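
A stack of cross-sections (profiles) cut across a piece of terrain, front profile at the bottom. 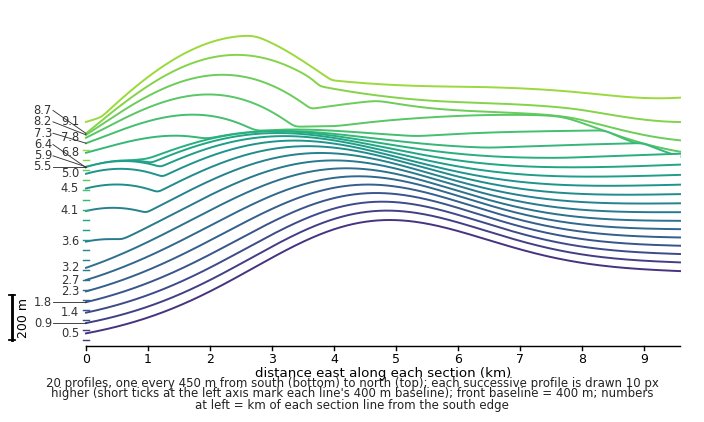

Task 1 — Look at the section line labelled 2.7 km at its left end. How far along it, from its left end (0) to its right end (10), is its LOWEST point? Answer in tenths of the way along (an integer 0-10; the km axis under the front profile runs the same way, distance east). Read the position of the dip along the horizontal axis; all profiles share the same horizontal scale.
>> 0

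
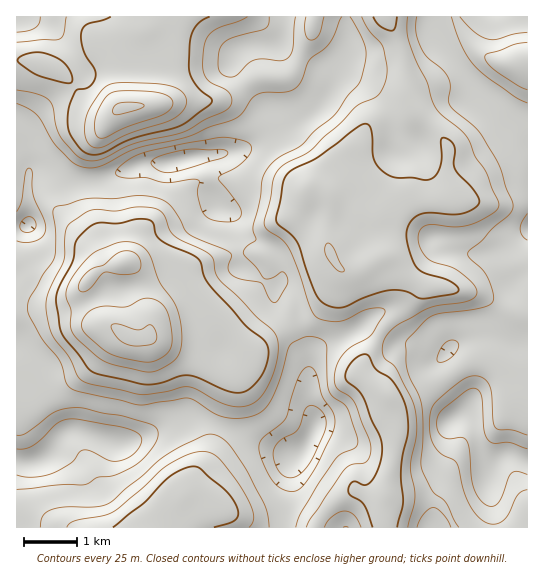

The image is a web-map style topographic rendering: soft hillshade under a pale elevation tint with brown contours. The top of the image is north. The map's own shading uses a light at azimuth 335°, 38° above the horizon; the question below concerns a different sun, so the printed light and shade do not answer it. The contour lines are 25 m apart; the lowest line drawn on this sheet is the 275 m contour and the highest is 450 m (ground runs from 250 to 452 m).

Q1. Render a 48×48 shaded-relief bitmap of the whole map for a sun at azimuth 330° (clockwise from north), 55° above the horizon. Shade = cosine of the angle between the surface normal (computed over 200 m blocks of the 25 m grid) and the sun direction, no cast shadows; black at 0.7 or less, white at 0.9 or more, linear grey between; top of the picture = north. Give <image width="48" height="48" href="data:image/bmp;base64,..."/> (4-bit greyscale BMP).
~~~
<image width="48" height="48" href="data:image/bmp;base64,Qk32BAAAAAAAAHYAAAAoAAAAMAAAADAAAAABAAQAAAAAAIAEAAATCwAAEwsAABAAAAAAAAAAAAAAABEREQAiIiIAMzMzAERERABVVVUAZmZmAHd3dwCIiIgAmZmZAKqqqgC7u7sAzMzMAN3d3QDu7u4A////AJq7zN3dupmZmId3eJrMlleal1V4mZq8uqq7zN3uy6mZmYiHeJrMuGeZl1V4mZq8uqq7vMze7bqZmZmYiZrNyoeZmGZ5mIq8y8zLu7u87tupmZmZmavN3LmqmHeJmIm8zM3dy6q83u26qaqZiazd3cu7qHeJmHirzLvNy7u93e7suqmZiJre3N3MqGeJmHeau3ebu7u83d3u26mZh3m+7M3MuFWJqXeJmVVoq6qqvMzN3LqYhmaM7Lu7qWR5uoh2d1VGmpiHiau7y7qYdlVp3bqpqWRZu6l2ZnZUZ3ZVZomaqph3dlVXvLqZmXVGq6qXeIhlRVVVVmeJmYdVVnZmiqmZmHVEaaupiJmHZVZlVVVnd2ZURWd3eIiZmIdURoq6mZmYhlVVVDNFZmZmRFd4mGeZmIh2RGmqmZmZl2VVVUNEVniHZEZ4qoiZqYmYdVeZmZmZmXZVVURWeImYdUZ4rLqaqYiamGeJmZmZmYdVRENGiZmZhkZ4nNypqYiJqpiZmZmYeHdmZmVGiZmZl1V4m83JiYd4mqmZmZmYh3eIiIdWiZmZmXZ3iazad3eHiZmZmYmZmZmZqph3iZmZqpiHd3m7hlZ3eImYiJmqq7u7uql3iZmaqqmYdlV6qGRGZ3iIiJq7qrzMy7mImZmZmqqpdlRGiXUzNFaJmarMuYm7u7qZmZqqmaqpiHZVZ4dUREZ5qprN24eImqqZmZqqmZqpmId2d4iYiIiJmpq97rh2Z4mZmImqmJqZmYiHiImruqmZmZq97typd4iZmIiZmJmamZmYiImruqmZmaqszN3cuZmqupmZmZmamZmqmYmqqZmZmsy7u7zN26qry7qqqYiaqZmqqYeZmIiJms3LzLu8y5mqu7u7qGeaqZmZmXZndmZ4iYq7zcy8y6iJmru7uoiJqZmZmXVVVVRWZmeavN3N3MqZmaqrzLmYmZmZmYdmZmVVZnirvM3M3cupmJmavMqYiYmZmZmIiId3d5mqqru8zMu6mIiZrMupmZmZmZmZmZmIiJmqmZmavLzMuZmqrMy6mZmZmqqqmZmIiImZl1RXmqvN3Lu7vO7bqZmZqruqmZmIiIiZhjABNWZ5q7vLu97tupmZmquqmImZmZmYd2IAAAACRniaqrzu26mYiZqqmImZmZmYiZcgAAAAA0VomZq97cqYiJmaqZmZmZmZqrpzEAAAAjVniZmr3typiIiaqqmZmYiaq8ynVDIjMjRXiZmazd26mZiaqqmZmHeJq87KmYdlZlVmeIiJq93LqZmZmZmZh2Z4ms7t3MuoiZmHZ3d4irzLqpmIiJmYdmd3iaze3dy6mbuph3dniau7qpmIiJiHZ4iIiZq7u7upiJq7qZl3iZq7qpmZmZh3eJmZmZmZmZmYd3mru7qHeJq7qpmamYiZmbu7qpmZmZmYdneaqquWZ4mqqZiZmZq8zN3MuqmZmZmYdmZ4iZqnVomYiIiZmavN3czLu6qpmZmYdlVWeIq5ZnmId2eJmaq7zLu7q7qqqZmZhlRFZ4q6dnmId2aJmaqruw=="/>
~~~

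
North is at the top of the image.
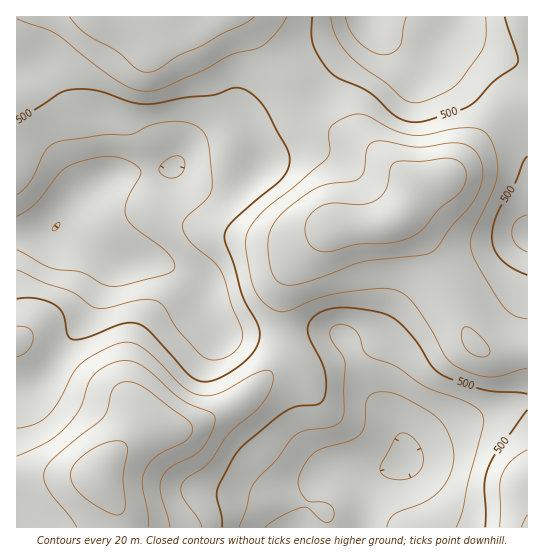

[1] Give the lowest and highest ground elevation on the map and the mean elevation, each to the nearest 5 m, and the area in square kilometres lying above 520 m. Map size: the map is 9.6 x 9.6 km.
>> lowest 435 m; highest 590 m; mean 505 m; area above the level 30.4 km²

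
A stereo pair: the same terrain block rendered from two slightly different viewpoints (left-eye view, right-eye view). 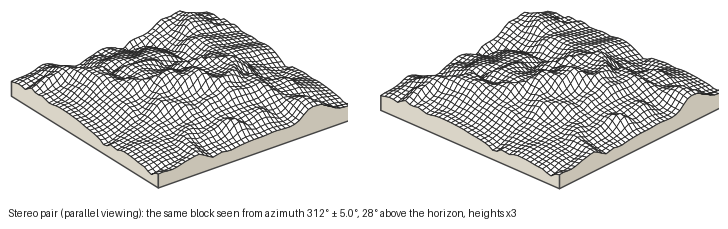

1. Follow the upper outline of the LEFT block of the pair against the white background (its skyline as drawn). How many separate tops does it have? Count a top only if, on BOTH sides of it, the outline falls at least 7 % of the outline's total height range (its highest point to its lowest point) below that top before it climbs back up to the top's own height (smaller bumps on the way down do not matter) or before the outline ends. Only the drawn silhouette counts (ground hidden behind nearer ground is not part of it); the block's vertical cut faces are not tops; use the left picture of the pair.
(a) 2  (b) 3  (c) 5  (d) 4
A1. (a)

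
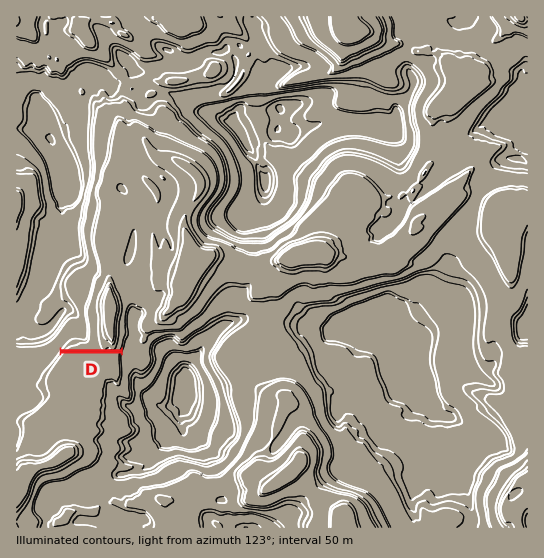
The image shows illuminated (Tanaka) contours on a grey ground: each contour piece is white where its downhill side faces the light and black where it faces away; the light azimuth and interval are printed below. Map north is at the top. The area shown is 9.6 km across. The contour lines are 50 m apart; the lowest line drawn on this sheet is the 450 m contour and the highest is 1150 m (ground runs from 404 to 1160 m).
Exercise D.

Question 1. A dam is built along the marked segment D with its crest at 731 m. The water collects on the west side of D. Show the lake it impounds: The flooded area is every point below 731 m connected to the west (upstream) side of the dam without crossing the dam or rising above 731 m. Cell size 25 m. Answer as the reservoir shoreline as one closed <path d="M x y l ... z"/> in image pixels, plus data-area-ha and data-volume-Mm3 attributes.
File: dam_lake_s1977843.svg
<path d="M119 117l-3 2-3 7-4 17-1 15-5 11-2 10-5 12 0 4 3 6 0 8-6 17-1 15 7 22 0 11-6 7-1 10-7 18 2 13 1 1 0 15-3 3-3-1-11 1-6 8 57 0 2-8 3-4 0-24 1-4 3-4 3 0 10 6 0 3-4 7 0 9 6 6 7-4 26-1 3-2 9-9 10-5 11-17 10-10 5-3 12 0 2 2 5-2 3 2 0 11 2 2 16 0 2-1 10 0 14-11 10-4 7 3 8 0 11-3 17 1 32-9 19-1 14-9 1-7 20-18 5-10 28-29 4-7 0-5-2-5 5-12-1-5-22 12-10 8-24 15-6 6-5 13-8 9-14 10-5 2-6-4 1-4-4-5 3-5 5-4 1-6 7-9 0-9-4-7-13-13-12-5-12 0-6 5-2 5-7 7-7 12-24 24-2 6-6 6-10 4-4 6-6 4-10 2-12 0-20-10-18-6-10-11 0-11 4-8 12-14 4-11-2-12-5-11-10-8-17-7-15-8-12-3-19-12-5-1-5 3-10-6z" data-area-ha="1337" data-volume-Mm3="1157.83"/>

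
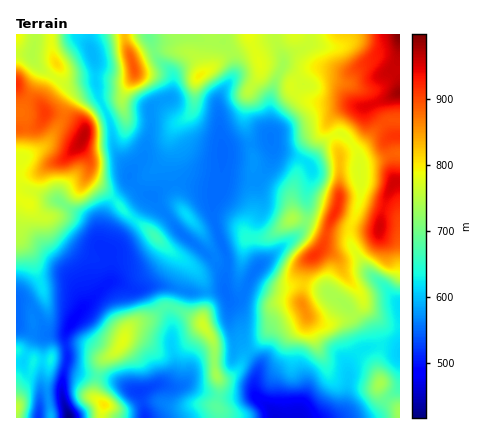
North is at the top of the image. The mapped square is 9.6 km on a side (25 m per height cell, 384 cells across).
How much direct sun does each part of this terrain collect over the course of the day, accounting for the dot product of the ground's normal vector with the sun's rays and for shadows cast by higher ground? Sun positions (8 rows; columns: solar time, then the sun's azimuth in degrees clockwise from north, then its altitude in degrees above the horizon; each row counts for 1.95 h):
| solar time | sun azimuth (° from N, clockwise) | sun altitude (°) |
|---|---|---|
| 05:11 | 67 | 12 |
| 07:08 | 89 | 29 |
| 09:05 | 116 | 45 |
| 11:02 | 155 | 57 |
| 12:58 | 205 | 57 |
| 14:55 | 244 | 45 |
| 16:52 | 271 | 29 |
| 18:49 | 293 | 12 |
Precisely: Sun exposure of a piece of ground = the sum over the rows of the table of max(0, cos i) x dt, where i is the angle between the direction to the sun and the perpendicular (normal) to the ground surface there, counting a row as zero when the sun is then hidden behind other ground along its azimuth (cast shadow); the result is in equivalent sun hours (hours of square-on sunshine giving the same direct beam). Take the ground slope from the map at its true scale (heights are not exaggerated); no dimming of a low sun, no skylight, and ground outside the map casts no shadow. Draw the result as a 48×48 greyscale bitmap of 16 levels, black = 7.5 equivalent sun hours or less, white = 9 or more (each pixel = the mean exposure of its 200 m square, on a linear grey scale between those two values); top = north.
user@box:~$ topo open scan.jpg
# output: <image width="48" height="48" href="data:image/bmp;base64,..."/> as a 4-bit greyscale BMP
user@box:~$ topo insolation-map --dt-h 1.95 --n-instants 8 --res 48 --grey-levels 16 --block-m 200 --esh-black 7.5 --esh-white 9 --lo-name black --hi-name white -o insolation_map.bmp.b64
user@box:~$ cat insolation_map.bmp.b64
<image width="48" height="48" href="data:image/bmp;base64,Qk32BAAAAAAAAHYAAAAoAAAAMAAAADAAAAABAAQAAAAAAIAEAAATCwAAEwsAABAAAAAAAAAAAAAAABEREQAiIiIAMzMzAERERABVVVUAZmZmAHd3dwCIiIgAmZmZAKqqqgC7u7sAzMzMAN3d3QDu7u4A////ALiRkFmYzduavd3d3N3Ll4vd3N3d3czNvKiVYHq8y1Bb3czMzMyoQ53d3d3d3MzdyneqgGircACMu7uoiby5eK7u7t3d7c3dyYm8pWU1MCnNy7y4is3Kqs3u7t3d3cvNy6u9yGdXibzu7d3Zms27y83d7dzd3LmbqqzNyWir3dzd3u3bqahKzLzd3d3dzMqIaczdykis3d3N3u3cuqdXvNzd3d3czcuYity7uVmavd3d3d3dy7mXvd3d3d3bzcyqvLqJd6qZic3c3czdzMmYve3d3N3LzdzMzHmrmKiJmazM3MzN3caIy93d3N3dzd3d3avMy6YzaJu8zMy83ZJ5ur3dze3d3d7d3czNy8pzFXm8zM3LvDN6qazcze3c3d3tzMzNy8y5MSJZq83aiUeciqzczNu6vN3cvMzNy83LgwAAWs23MzjMmZzczLibvN3KrMzdu83cuXYgFHYyEErMuWi7u5irzdyqrN3Mq83dy7u5cySKqqzMyGaamZrM3duJzd3cm83d3MzNzLzd3czNuGWLzMzd3cd5ze3bm83d3dzN3d3d3MzNyWIo3d3d3JeL3e7bu93d3dzM3d3dy7zM3IYTre3d26nN3u7czN3czMzN3d3cqszM3clQOt3d27vd3e7c3czMzMzM3d25nMzM3e2iAGzdqZ3d7t3N3cuszMy83dl5zczM3u7JEAfLmLze3d3e3dy6zdzMzIes3czLzM3ctgO7qszNzN3u3d3Lvdzct2rd3Ly7upnNy3OcuqmszN3d3czMzd3adqzdusy6q6h724Rsy2eLvN3burzdu92om83Lm8y6q8poqFU6y2Z7zd3Kmt3dybqLzMy5vMzLu8uZpmdHu4Zr3cy8zd3d3IaJzMu7zMzMzMuquXdGuZhp3czd3czd24eIrMzMzMzMzMuau3Ujdqhmvd3u3dzduIiIrczMzMzMzMuYq2YieLqXrMzO3d3NlpmInMzMzMzMzMy5q2h2qsuomsub3d3cZWmYi93dzMzMzMzKqnupu8ypmcyom93qNHqYi93d3MzMzMzLq727y8vMy93bmL3YJIupnN3d3MzMzMzJvd3Lu8zN3d7tyZvJRWvLzN3d3MzN3MyqvN3aq83M3d3t25q4NTrczM3d3czd3cyaqsztu93czMzN3KmSAkzLrMze3Mzd3dyru8vNzd3dy8zN3bkwA82qnMu93MzM3evN3My93d3d3czMu6MAKs2amsur25m93drd3dy8zN3e7tzKqEACi728uXaL25a83dvd3cy7u6q93typhXhkmq3c3HZs3Nhpzd3M3LuqqZq7vMmHabhymqzLzcic3dxWjN3LzMy7u7zdy3RXrcqUmYnczMm6zd24m93avN3MzdzN3BSc3ahUiIjJaKzKm83czNzbvMzLu8y7zHrMyVVWmom1WN3cuqve3MzMzLu6mJzLvMzLtkZ4qomDfN3cy7vN3MzNzLqqmGi8zdzLtlequ4gyjMy7vMzN3MzN3czMzKiczdzMyJvdy5pnvMzMzMzM3czN3d3d3cqszA=="/>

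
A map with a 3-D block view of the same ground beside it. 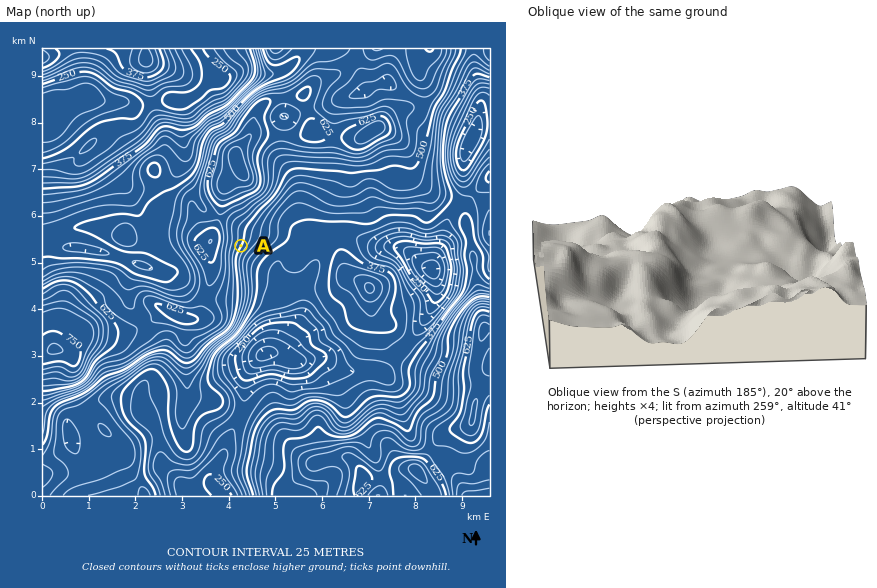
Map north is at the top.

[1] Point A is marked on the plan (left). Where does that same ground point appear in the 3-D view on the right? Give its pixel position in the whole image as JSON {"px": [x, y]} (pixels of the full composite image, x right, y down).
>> {"px": [676, 250]}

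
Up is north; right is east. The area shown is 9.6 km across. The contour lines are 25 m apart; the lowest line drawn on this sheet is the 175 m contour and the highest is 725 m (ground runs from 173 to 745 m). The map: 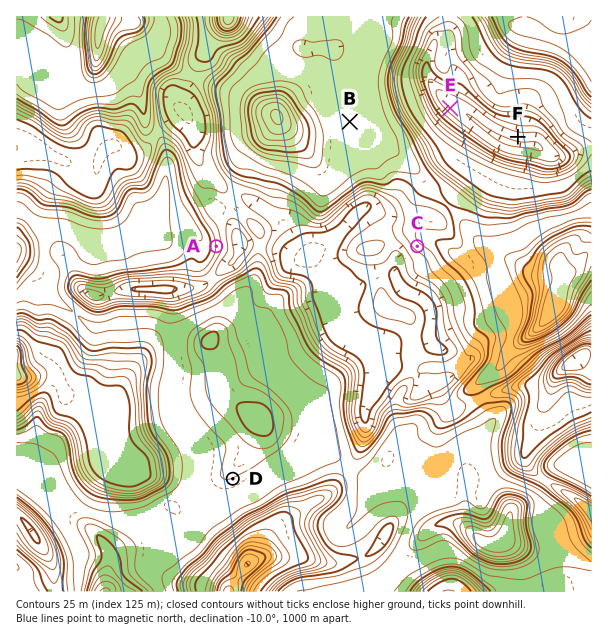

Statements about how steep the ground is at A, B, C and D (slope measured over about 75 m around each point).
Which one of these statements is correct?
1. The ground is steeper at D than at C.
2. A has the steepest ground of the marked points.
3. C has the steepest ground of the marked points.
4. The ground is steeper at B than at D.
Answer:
2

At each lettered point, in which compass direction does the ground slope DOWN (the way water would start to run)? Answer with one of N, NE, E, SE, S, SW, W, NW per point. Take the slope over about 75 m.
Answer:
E NE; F S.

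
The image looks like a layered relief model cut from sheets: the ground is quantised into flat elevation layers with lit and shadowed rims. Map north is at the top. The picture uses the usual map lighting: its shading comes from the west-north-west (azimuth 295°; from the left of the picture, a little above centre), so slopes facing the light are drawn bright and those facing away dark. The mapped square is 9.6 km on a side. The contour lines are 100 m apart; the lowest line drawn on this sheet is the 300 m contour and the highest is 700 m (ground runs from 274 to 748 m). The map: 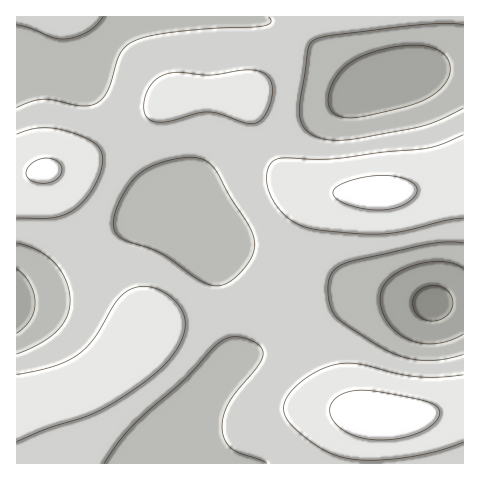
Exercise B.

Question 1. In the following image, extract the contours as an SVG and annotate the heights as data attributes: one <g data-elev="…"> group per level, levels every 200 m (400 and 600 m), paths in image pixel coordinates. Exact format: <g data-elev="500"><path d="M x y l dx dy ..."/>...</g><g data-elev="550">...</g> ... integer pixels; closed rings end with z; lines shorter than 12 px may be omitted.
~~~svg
<g data-elev="400"><path d="M463 334l-12 6-14 4-14-1-13-3-12-7-9-10-7-11-2-13 2-11 6-8 9-7 13-6 15-4 15-2 13 2 10 5"/><path d="M17 269l7 7 6 8 4 9 1 9-1 9-3 8-6 8-8 6"/><path d="M342 117l-7-3-5-5-2-7 1-10 4-10 6-9 8-8 9-6 28-10 30-4 12 1 9 3 9 5 4 6 2 9-2 11-9 10-11 8-19 8-37 9-17 3z"/></g><g data-elev="600"><path d="M17 442l30-13 49-17 22-12 28-19 20-18 13-17 6-17-1-15-9-13-14-10-14-4-14 1-8 5-7 6-23 38-17 17-10 7-13 5-38 9"/><path d="M463 375l-24 2-21 0-20-3-40-10-21 0-18 6-19 13-12 13-4 13 1 5 3 7 18 17 21 14 21 6 24 2 33-2 32-7 26-9"/><path d="M17 218l36 0 11-3 10-5 10-10 10-13 6-14 3-13-2-9-6-7-10-6-16-6-14-3-13-1-13 2-12 4"/><path d="M463 135l-23 10-19 4-37 3-54 7-51-1-6 3-3 4-3 13 3 16 10 16 14 12 18 7 45 5 27 0 22-3 41-11 16-2"/><path d="M245 123l8 1 7-4 6-7 5-12 2-11-2-9-5-6-8-4-15-1-33 5-30-3-12 1-8 4-7 5-5 7-3 9-1 8 1 8 3 5 6 3 14-1 29-8 11-1 12 2z"/></g>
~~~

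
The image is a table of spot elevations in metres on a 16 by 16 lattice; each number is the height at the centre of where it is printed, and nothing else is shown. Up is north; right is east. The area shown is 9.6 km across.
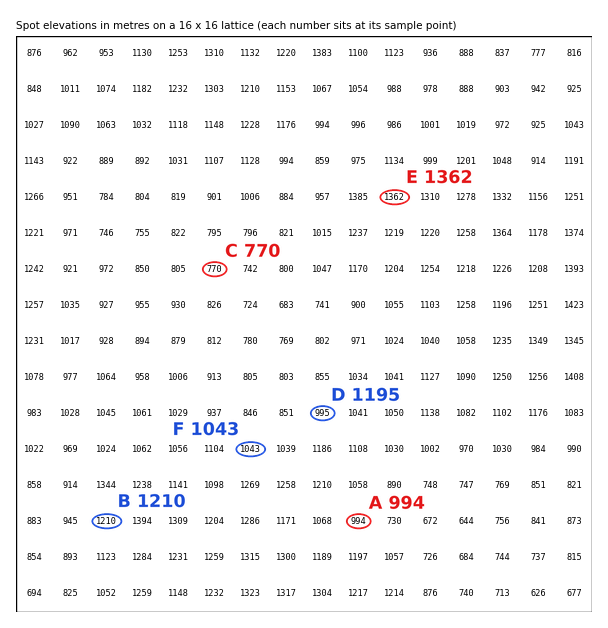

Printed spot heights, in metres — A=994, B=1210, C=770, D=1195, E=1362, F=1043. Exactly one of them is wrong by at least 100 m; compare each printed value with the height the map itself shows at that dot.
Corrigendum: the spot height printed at D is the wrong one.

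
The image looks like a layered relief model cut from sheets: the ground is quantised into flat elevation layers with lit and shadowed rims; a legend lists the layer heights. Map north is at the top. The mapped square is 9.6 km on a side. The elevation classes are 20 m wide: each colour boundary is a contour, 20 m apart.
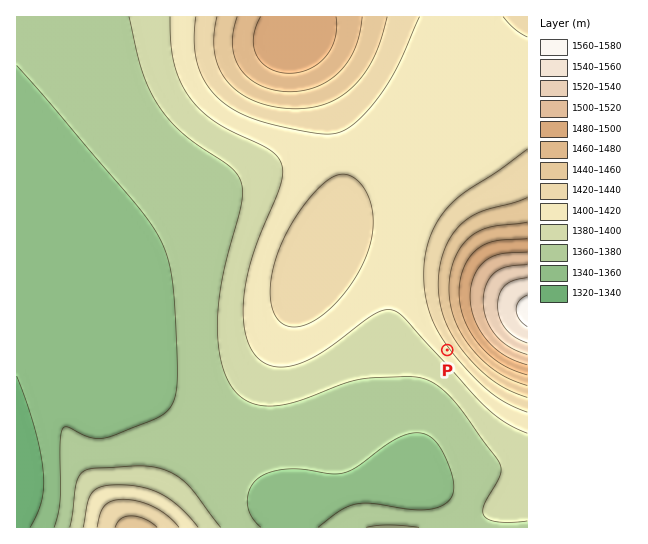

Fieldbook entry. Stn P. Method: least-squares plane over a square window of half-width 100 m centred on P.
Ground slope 5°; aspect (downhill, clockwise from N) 232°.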